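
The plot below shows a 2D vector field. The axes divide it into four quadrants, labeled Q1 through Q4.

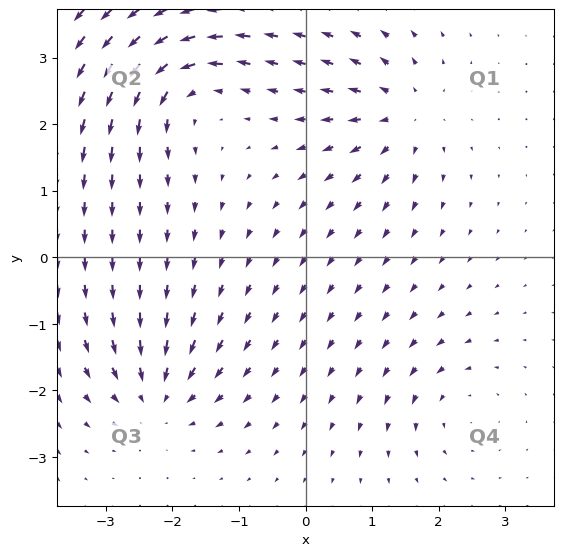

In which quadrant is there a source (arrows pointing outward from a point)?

Q1

The source sits at approximately (1.5, 2.1), which lies in quadrant Q1. The divergence there is about +6, positive as expected for a source.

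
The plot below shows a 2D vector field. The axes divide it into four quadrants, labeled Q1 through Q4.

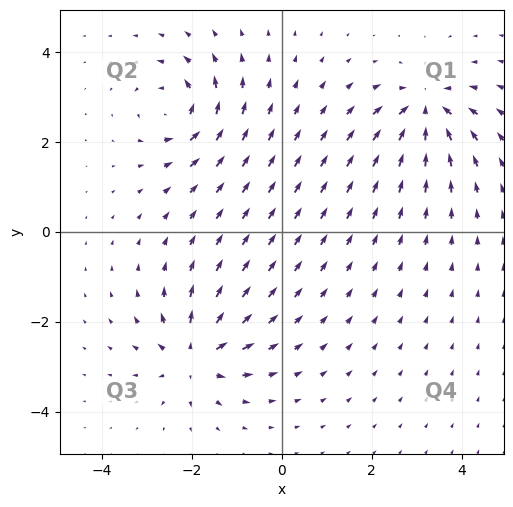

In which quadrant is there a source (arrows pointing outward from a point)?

Q3

The source sits at approximately (-1.9, -2.8), which lies in quadrant Q3. The divergence there is about +6, positive as expected for a source.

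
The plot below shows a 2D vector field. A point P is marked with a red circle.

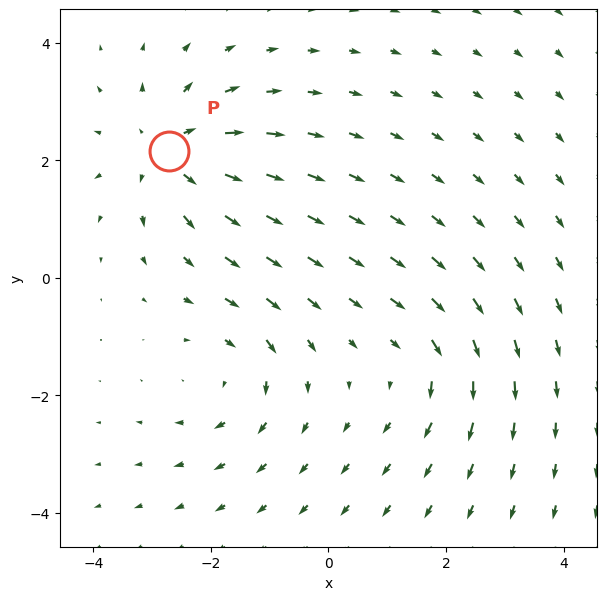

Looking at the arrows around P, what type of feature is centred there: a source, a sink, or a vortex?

At P (-2.7, 2.2) the arrows spread outward. Divergence about +4, curl ≈0 — positive divergence with near-zero curl is a source.

source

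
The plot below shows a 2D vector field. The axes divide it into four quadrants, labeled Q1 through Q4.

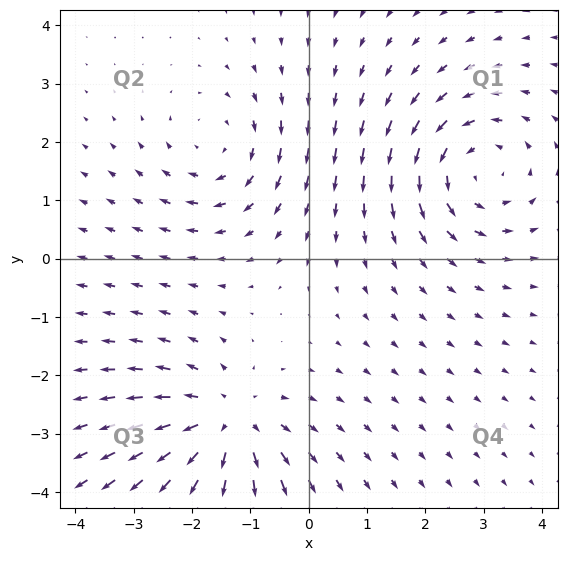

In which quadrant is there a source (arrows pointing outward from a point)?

Q3

The source sits at approximately (-1.4, -2.8), which lies in quadrant Q3. The divergence there is about +4, positive as expected for a source.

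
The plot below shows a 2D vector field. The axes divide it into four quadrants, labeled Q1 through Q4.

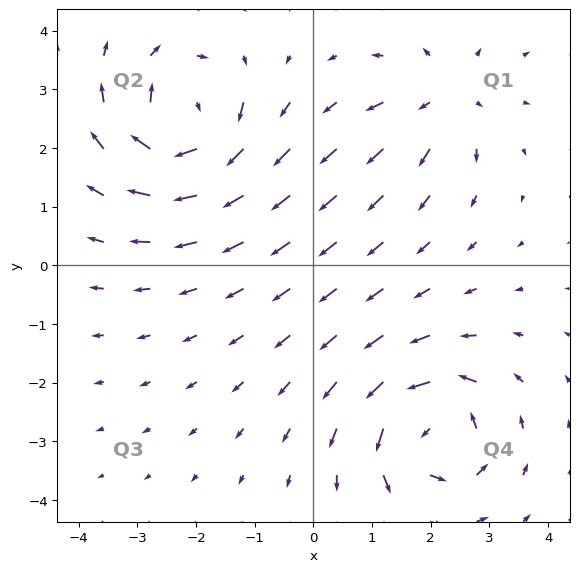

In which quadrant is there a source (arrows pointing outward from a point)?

Q1

The source sits at approximately (2.2, 2.9), which lies in quadrant Q1. The divergence there is about +3, positive as expected for a source.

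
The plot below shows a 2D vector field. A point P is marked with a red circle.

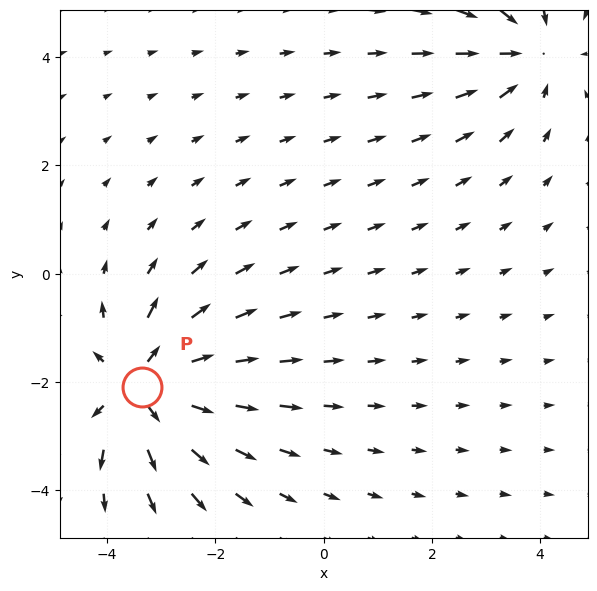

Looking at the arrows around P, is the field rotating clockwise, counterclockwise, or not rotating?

not rotating

Near P at (-3.4, -2.1) the arrows show no circulation. The curl there is ≈0.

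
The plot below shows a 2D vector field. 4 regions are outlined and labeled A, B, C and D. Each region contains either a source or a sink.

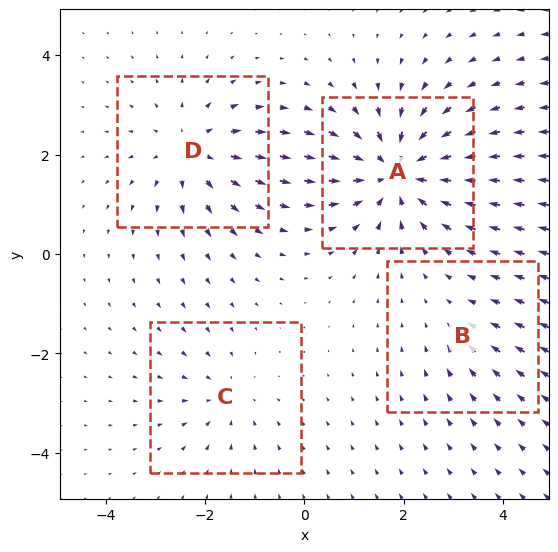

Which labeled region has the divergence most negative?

A

Divergence at each region's feature centre — A: about -7, B: about -2, C: about -3, D: about +5. Region A is most negative.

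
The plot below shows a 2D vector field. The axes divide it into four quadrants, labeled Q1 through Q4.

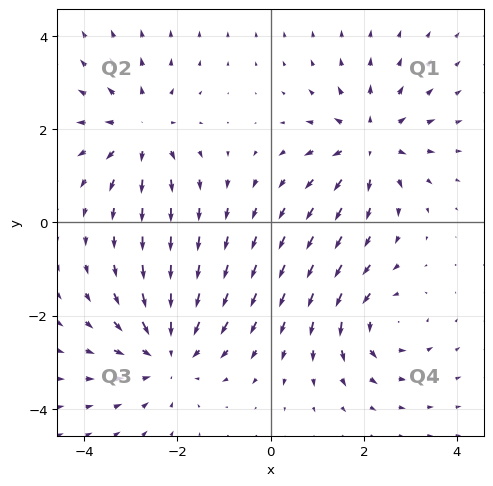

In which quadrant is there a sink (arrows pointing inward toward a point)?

The sink sits at approximately (-2.2, -2.8), which lies in quadrant Q3. The divergence there is about -3, negative as expected for a sink.

Q3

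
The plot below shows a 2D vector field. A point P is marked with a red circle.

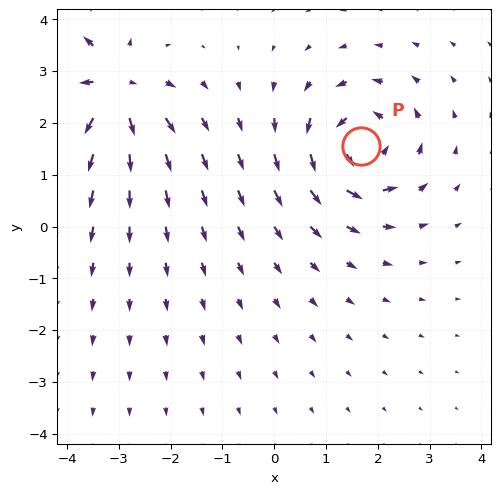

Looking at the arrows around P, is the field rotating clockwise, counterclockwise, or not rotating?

Near P at (1.7, 1.6) the arrows circulate counterclockwise. The curl (z-component) there is about +6; positive curl means counterclockwise rotation.

counterclockwise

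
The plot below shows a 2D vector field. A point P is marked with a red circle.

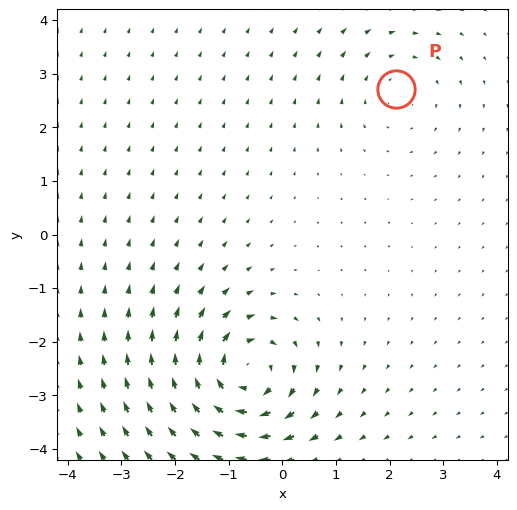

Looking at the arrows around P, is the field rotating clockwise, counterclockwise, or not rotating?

Near P at (2.1, 2.7) the arrows circulate clockwise. The curl (z-component) there is about -2; negative curl means clockwise rotation.

clockwise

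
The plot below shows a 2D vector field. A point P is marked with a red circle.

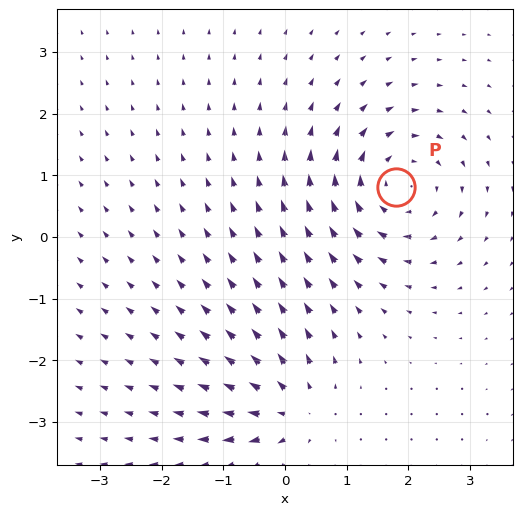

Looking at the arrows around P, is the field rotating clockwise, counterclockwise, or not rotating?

Near P at (1.8, 0.8) the arrows circulate clockwise. The curl (z-component) there is about -5; negative curl means clockwise rotation.

clockwise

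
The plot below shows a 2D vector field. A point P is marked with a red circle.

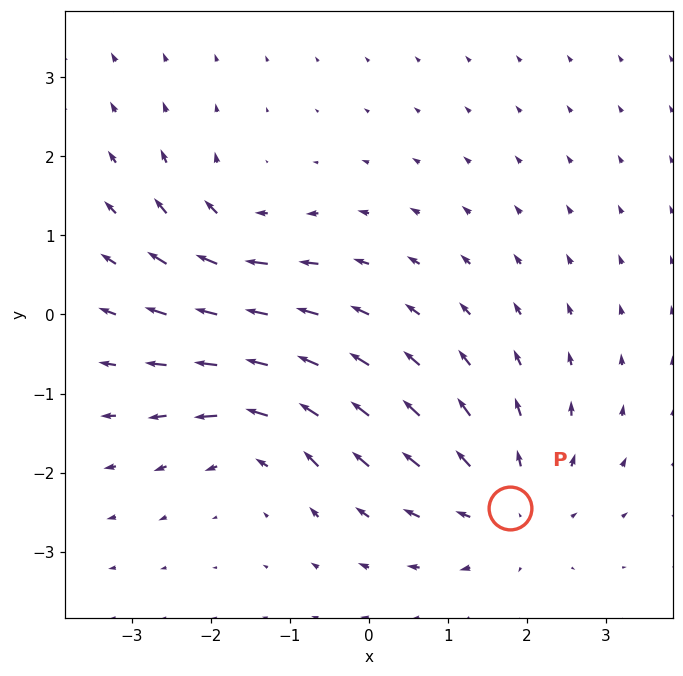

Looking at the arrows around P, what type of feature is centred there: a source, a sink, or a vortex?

source

At P (1.8, -2.5) the arrows spread outward. Divergence about +4, curl ≈0 — positive divergence with near-zero curl is a source.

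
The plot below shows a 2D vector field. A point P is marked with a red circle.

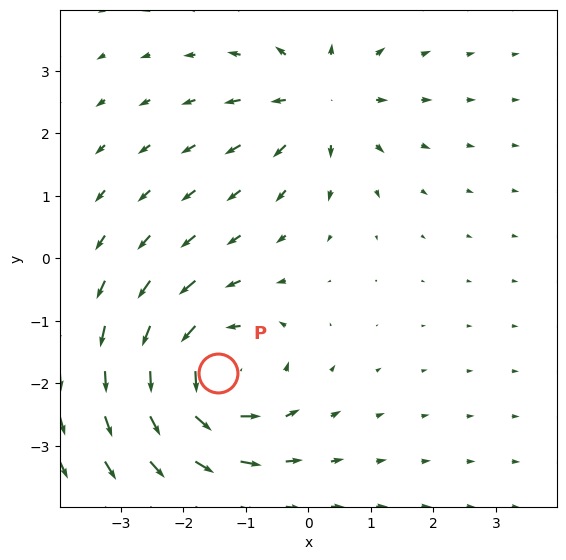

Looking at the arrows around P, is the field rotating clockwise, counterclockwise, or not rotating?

counterclockwise

Near P at (-1.4, -1.8) the arrows circulate counterclockwise. The curl (z-component) there is about +5; positive curl means counterclockwise rotation.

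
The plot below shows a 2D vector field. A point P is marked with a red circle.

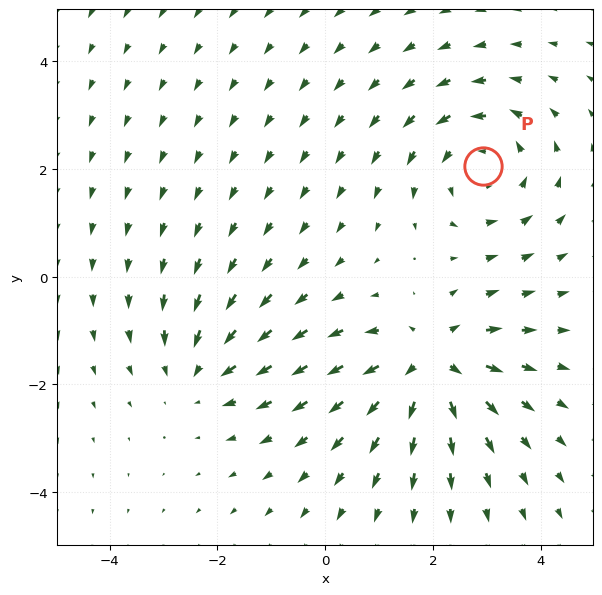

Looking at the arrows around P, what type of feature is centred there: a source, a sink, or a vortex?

At P (2.9, 2.0) the arrows circulate counterclockwise. Divergence ≈0, curl about +3 — near-zero divergence with nonzero curl is a vortex.

vortex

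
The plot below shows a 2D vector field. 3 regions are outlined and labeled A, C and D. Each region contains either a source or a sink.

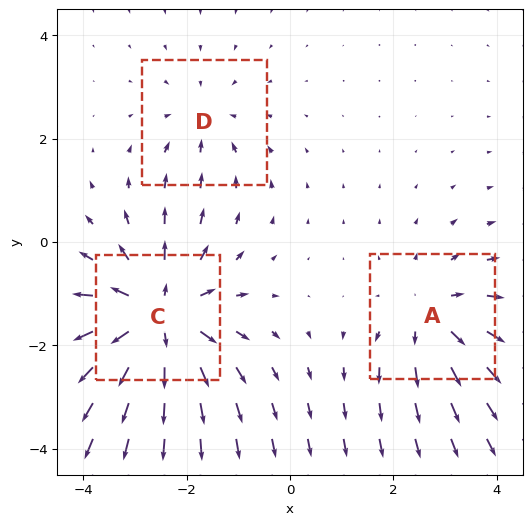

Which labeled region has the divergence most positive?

Divergence at each region's feature centre — A: about +3, C: about +5, D: about -2. Region C is most positive.

C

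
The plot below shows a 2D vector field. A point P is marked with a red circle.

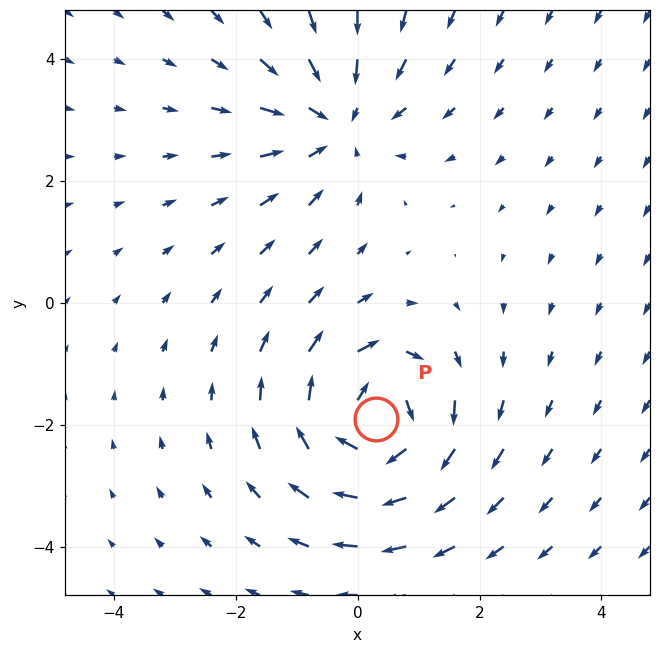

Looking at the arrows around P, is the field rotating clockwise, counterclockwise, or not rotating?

clockwise

Near P at (0.3, -1.9) the arrows circulate clockwise. The curl (z-component) there is about -6; negative curl means clockwise rotation.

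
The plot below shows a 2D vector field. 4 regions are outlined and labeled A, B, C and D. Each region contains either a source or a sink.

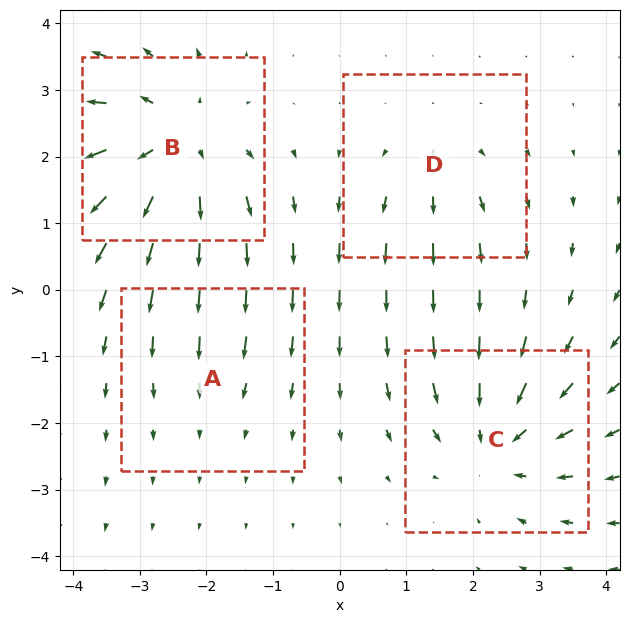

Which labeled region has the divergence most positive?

B

Divergence at each region's feature centre — A: about -2, B: about +6, C: about -5, D: about +3. Region B is most positive.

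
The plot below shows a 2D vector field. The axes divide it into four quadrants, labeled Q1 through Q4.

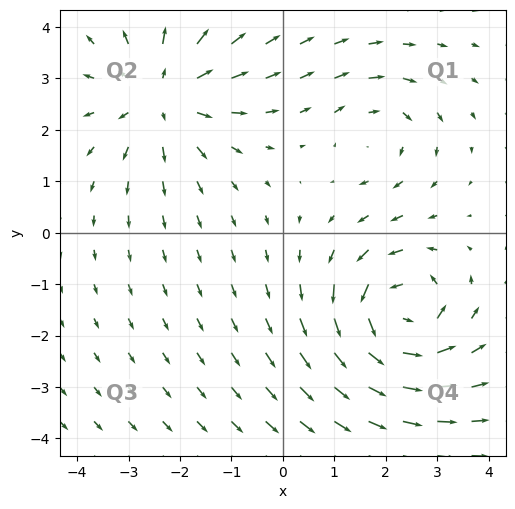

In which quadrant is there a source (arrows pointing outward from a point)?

The source sits at approximately (-2.3, 2.7), which lies in quadrant Q2. The divergence there is about +4, positive as expected for a source.

Q2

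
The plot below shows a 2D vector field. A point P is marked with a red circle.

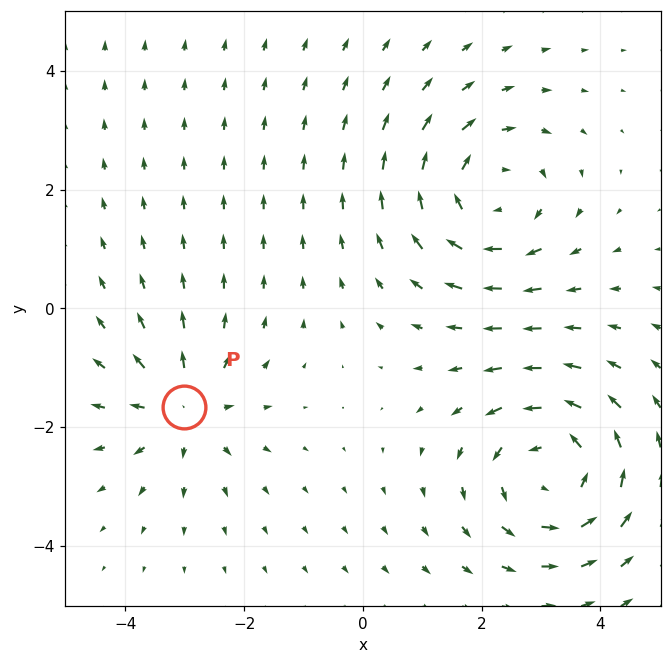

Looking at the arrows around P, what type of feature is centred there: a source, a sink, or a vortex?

At P (-3.0, -1.7) the arrows spread outward. Divergence about +4, curl ≈0 — positive divergence with near-zero curl is a source.

source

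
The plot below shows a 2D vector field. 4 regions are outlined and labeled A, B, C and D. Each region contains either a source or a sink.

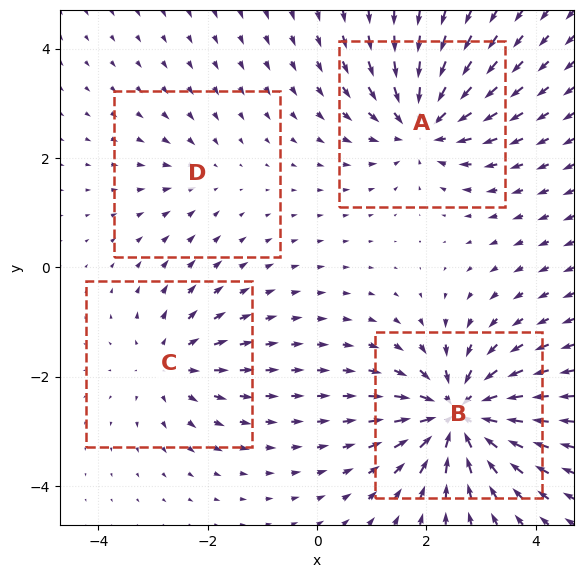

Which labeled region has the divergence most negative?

B

Divergence at each region's feature centre — A: about -6, B: about -8, C: about +4, D: about -2. Region B is most negative.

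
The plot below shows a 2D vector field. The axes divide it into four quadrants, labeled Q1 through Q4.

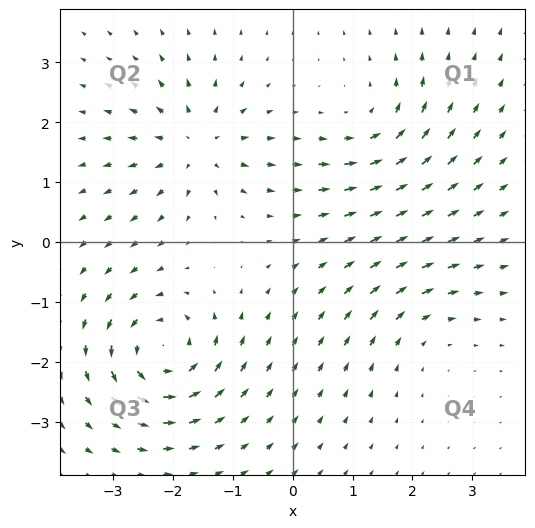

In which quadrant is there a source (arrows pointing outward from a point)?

Q2

The source sits at approximately (-1.6, 1.6), which lies in quadrant Q2. The divergence there is about +5, positive as expected for a source.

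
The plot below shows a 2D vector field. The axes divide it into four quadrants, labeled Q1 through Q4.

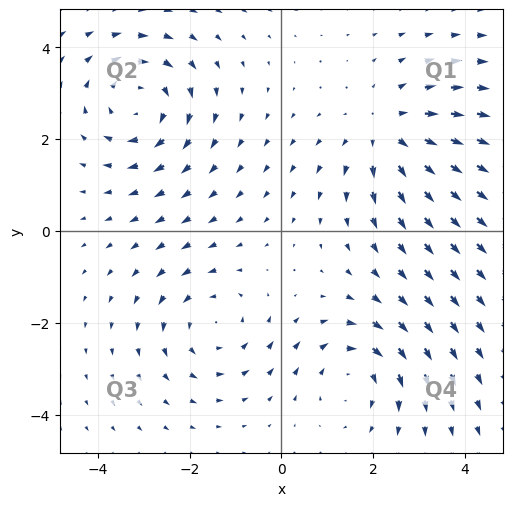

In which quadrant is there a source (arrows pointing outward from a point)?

The source sits at approximately (2.3, 2.2), which lies in quadrant Q1. The divergence there is about +4, positive as expected for a source.

Q1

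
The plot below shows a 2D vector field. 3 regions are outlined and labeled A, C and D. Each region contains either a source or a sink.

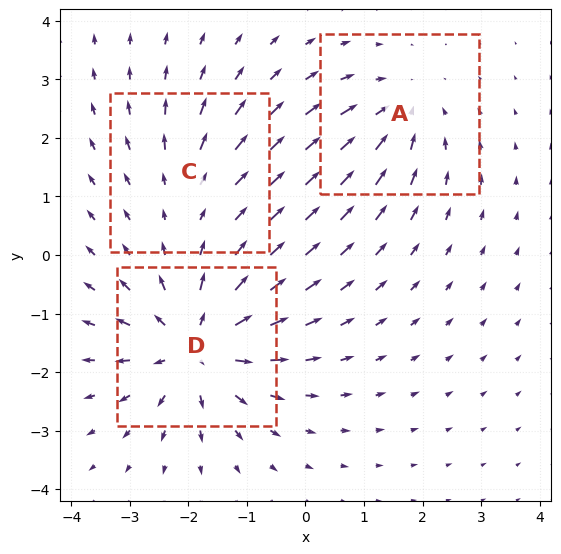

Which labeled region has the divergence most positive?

Divergence at each region's feature centre — A: about -3, C: about +2, D: about +5. Region D is most positive.

D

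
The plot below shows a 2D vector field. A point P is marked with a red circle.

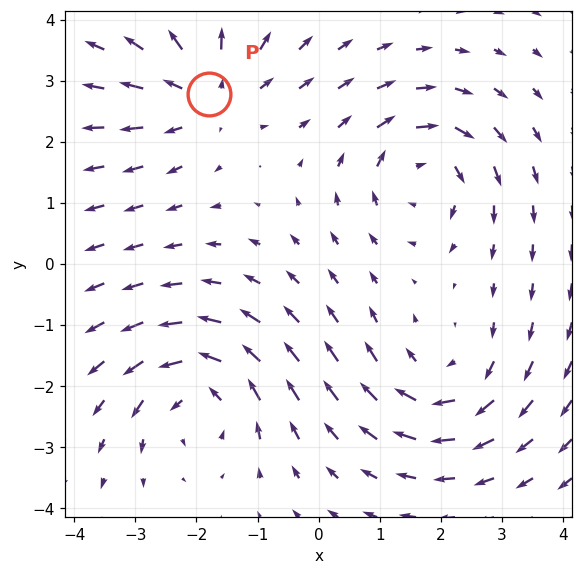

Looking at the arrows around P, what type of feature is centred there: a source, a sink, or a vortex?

source

At P (-1.8, 2.8) the arrows spread outward. Divergence about +5, curl ≈0 — positive divergence with near-zero curl is a source.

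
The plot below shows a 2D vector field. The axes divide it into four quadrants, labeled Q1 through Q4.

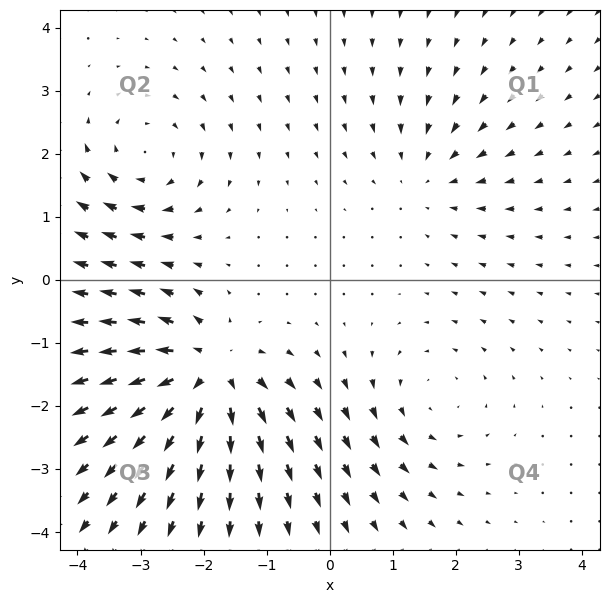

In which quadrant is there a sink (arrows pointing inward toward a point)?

Q1

The sink sits at approximately (1.5, 1.7), which lies in quadrant Q1. The divergence there is about -2, negative as expected for a sink.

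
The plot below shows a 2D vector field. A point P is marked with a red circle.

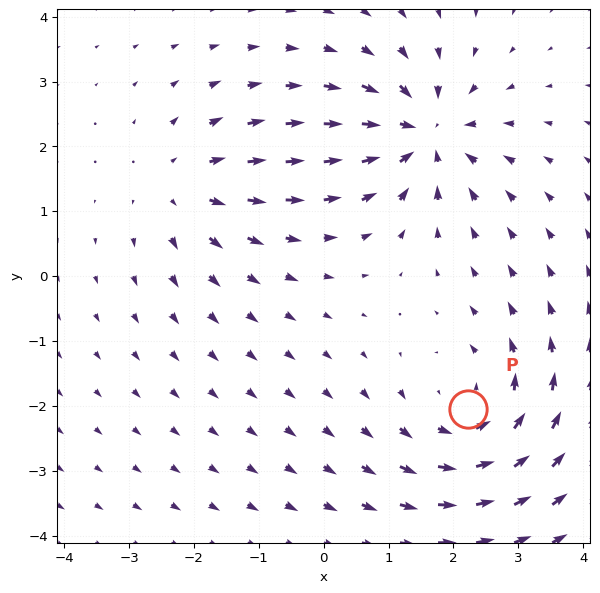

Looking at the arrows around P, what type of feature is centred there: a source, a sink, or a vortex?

vortex

At P (2.2, -2.0) the arrows circulate counterclockwise. Divergence ≈0, curl about +4 — near-zero divergence with nonzero curl is a vortex.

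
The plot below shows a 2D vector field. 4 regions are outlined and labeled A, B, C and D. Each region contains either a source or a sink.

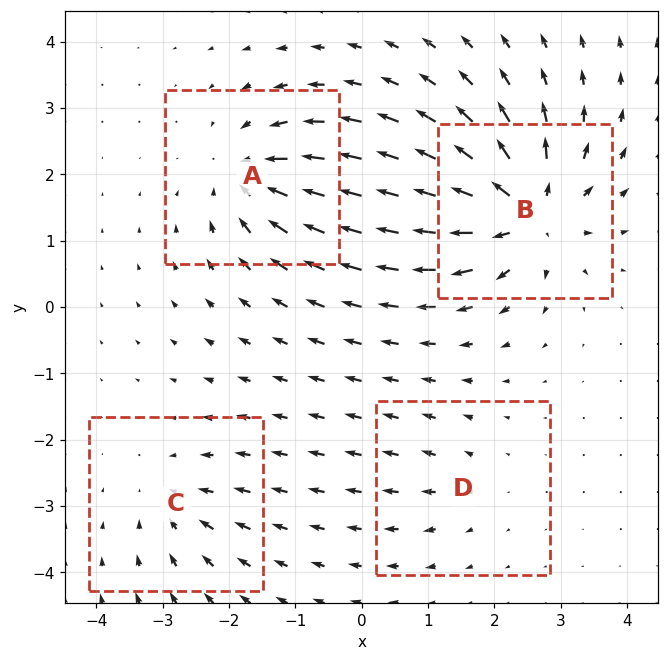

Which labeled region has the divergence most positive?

B

Divergence at each region's feature centre — A: about -6, B: about +9, C: about -4, D: about +3. Region B is most positive.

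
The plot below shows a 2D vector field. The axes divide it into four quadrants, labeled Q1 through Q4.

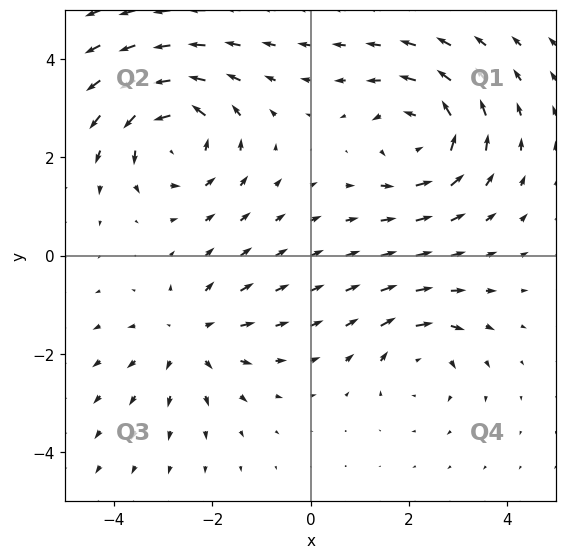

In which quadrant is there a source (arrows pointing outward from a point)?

Q3

The source sits at approximately (-2.4, -1.7), which lies in quadrant Q3. The divergence there is about +3, positive as expected for a source.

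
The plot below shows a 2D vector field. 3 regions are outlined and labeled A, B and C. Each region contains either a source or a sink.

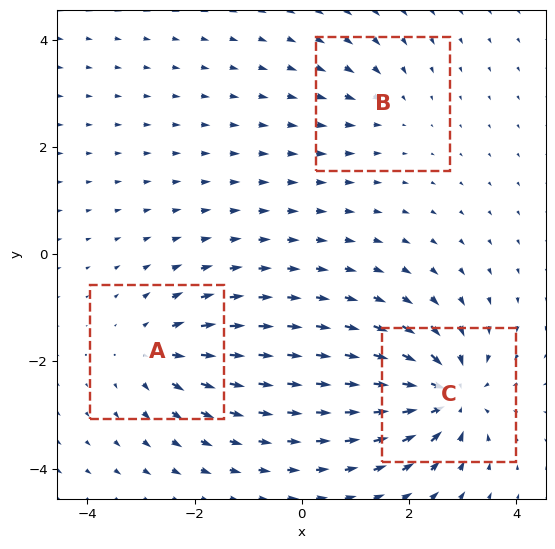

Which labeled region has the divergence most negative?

C

Divergence at each region's feature centre — A: about +4, B: about -2, C: about -6. Region C is most negative.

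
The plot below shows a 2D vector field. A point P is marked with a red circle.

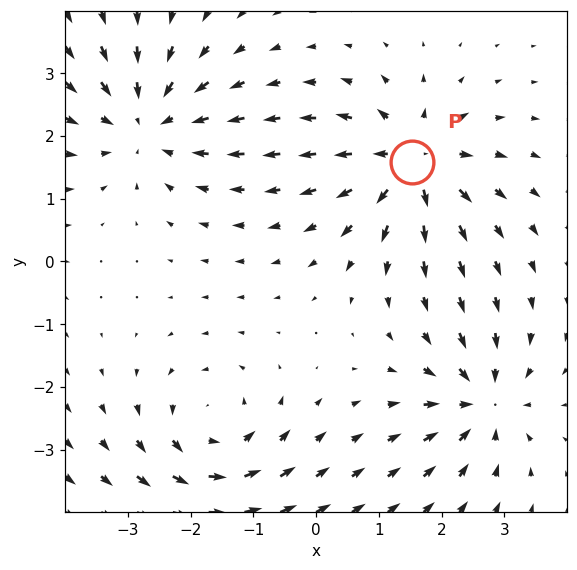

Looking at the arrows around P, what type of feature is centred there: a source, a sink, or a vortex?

At P (1.5, 1.6) the arrows spread outward. Divergence about +6, curl ≈0 — positive divergence with near-zero curl is a source.

source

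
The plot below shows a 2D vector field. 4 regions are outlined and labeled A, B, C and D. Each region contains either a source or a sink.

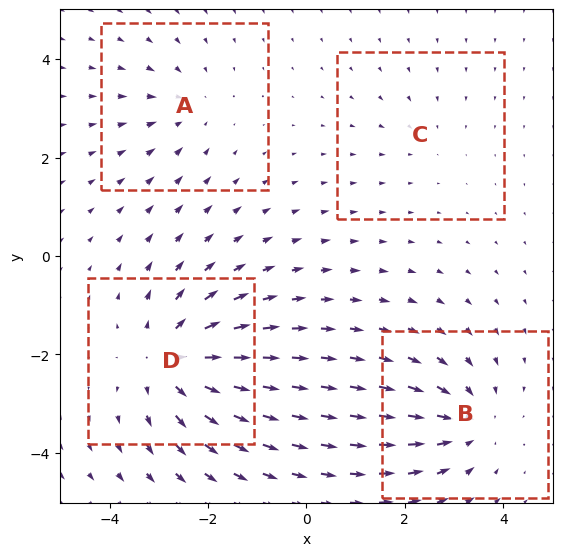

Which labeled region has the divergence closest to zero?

C

Divergence at each region's feature centre — A: about -3, B: about -5, C: about -2, D: about +6. Region C is closest to zero.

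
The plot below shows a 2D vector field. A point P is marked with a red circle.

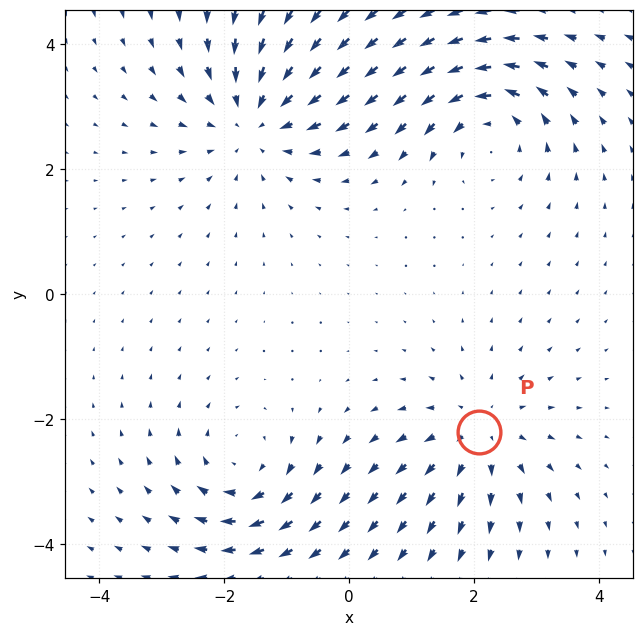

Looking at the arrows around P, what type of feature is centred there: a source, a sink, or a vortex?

source

At P (2.1, -2.2) the arrows spread outward. Divergence about +3, curl ≈0 — positive divergence with near-zero curl is a source.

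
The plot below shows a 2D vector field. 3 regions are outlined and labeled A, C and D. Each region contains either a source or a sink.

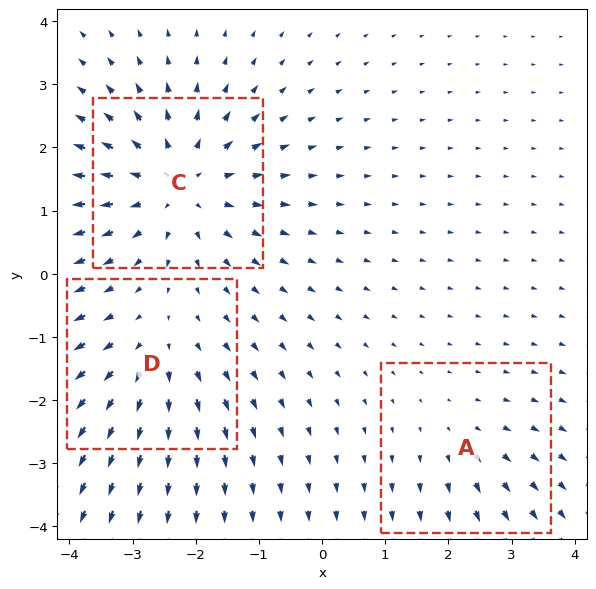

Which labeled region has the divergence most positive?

C

Divergence at each region's feature centre — A: about +2, C: about +5, D: about +3. Region C is most positive.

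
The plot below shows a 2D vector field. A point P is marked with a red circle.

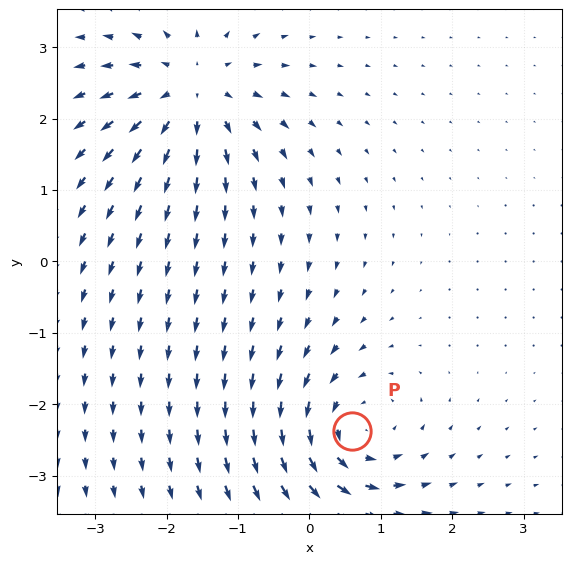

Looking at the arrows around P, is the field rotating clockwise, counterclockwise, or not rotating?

counterclockwise

Near P at (0.6, -2.4) the arrows circulate counterclockwise. The curl (z-component) there is about +5; positive curl means counterclockwise rotation.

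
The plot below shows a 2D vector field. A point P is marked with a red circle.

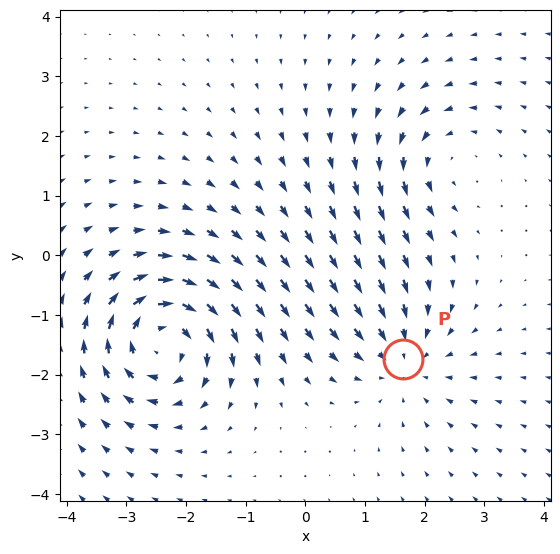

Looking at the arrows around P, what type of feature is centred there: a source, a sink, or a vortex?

At P (1.6, -1.7) the arrows converge inward. Divergence about -3, curl ≈0 — negative divergence with near-zero curl is a sink.

sink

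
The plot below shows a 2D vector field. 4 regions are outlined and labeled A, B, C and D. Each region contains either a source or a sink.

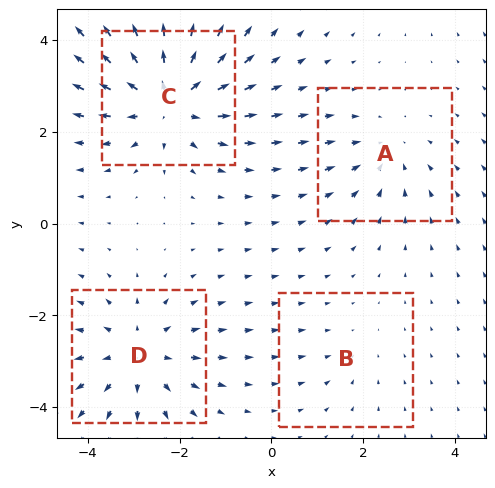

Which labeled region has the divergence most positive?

C

Divergence at each region's feature centre — A: about -3, B: about -2, C: about +6, D: about +4. Region C is most positive.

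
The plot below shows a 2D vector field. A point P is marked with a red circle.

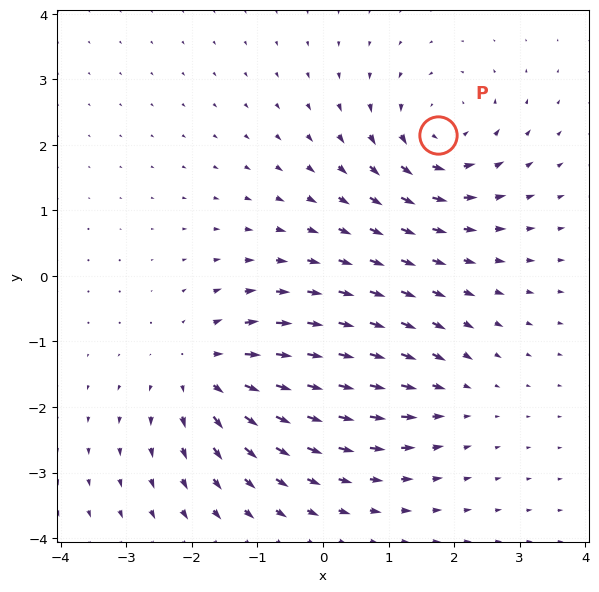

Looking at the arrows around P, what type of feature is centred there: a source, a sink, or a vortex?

At P (1.8, 2.2) the arrows circulate counterclockwise. Divergence ≈0, curl about +4 — near-zero divergence with nonzero curl is a vortex.

vortex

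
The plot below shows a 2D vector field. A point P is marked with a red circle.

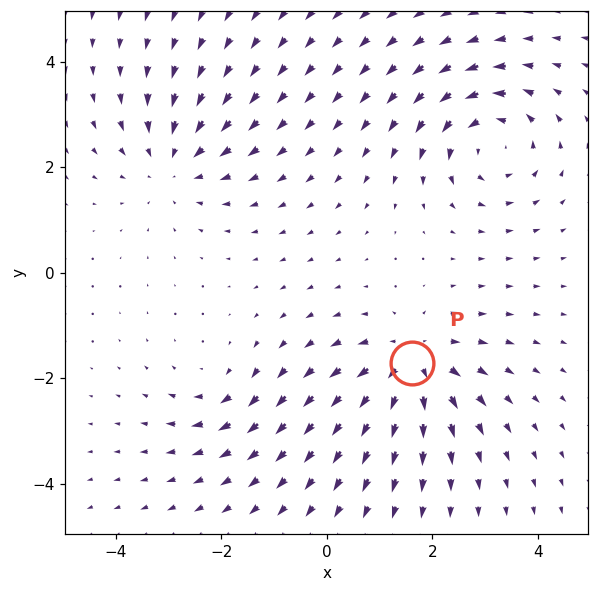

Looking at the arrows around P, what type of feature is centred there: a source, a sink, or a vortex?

source

At P (1.6, -1.7) the arrows spread outward. Divergence about +5, curl ≈0 — positive divergence with near-zero curl is a source.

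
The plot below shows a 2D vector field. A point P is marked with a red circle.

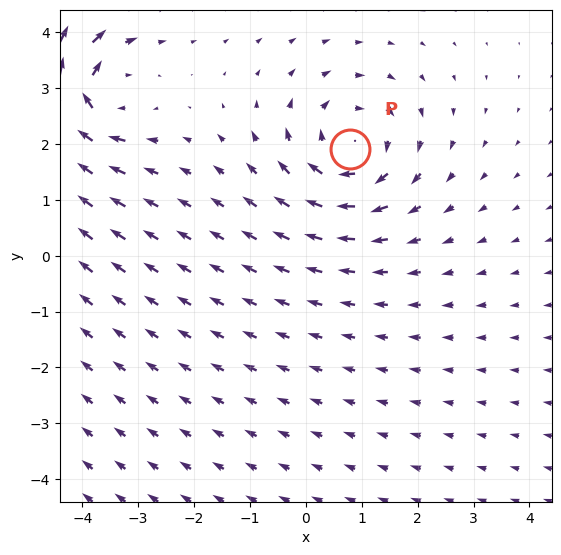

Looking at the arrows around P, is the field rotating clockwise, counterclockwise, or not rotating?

Near P at (0.8, 1.9) the arrows circulate clockwise. The curl (z-component) there is about -4; negative curl means clockwise rotation.

clockwise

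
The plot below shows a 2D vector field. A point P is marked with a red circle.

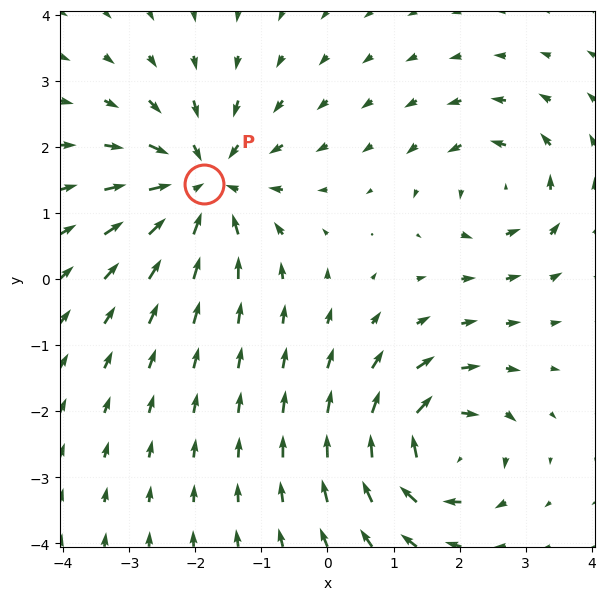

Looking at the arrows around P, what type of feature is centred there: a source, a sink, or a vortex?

At P (-1.9, 1.4) the arrows converge inward. Divergence about -5, curl ≈0 — negative divergence with near-zero curl is a sink.

sink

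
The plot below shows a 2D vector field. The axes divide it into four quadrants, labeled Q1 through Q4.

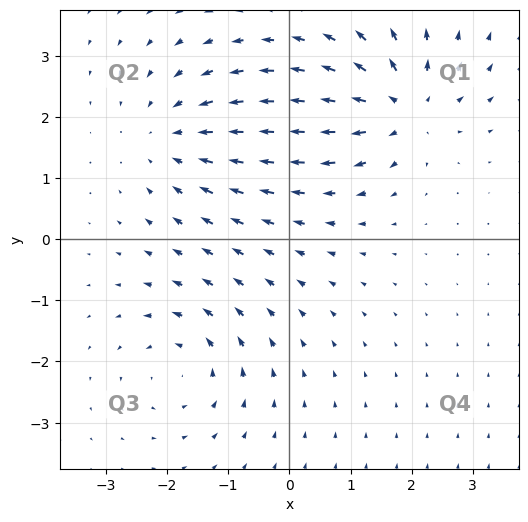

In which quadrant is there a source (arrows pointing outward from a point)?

The source sits at approximately (1.9, 2.2), which lies in quadrant Q1. The divergence there is about +5, positive as expected for a source.

Q1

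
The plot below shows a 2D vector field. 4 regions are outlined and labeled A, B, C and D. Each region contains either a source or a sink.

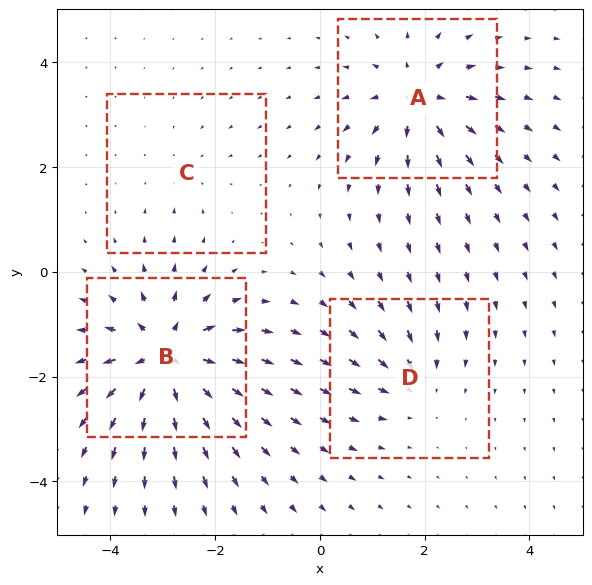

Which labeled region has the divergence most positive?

Divergence at each region's feature centre — A: about +6, B: about +8, C: about -2, D: about -4. Region B is most positive.

B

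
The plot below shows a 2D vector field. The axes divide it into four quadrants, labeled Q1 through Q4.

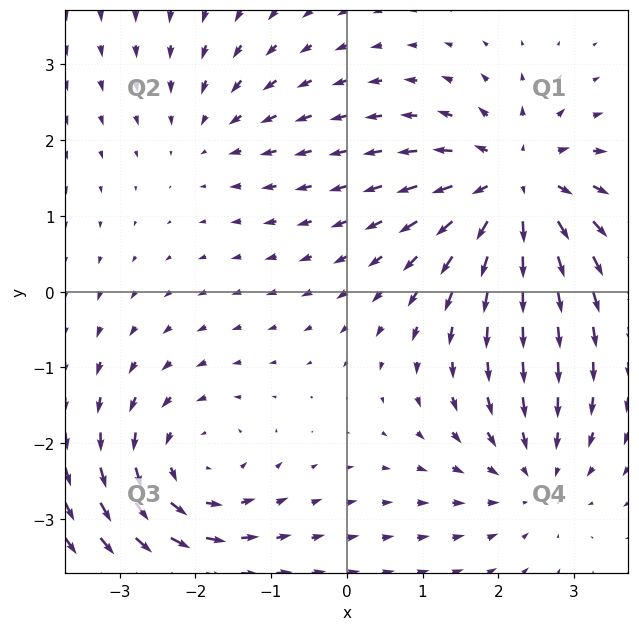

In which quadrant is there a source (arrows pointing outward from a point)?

The source sits at approximately (2.2, 1.4), which lies in quadrant Q1. The divergence there is about +6, positive as expected for a source.

Q1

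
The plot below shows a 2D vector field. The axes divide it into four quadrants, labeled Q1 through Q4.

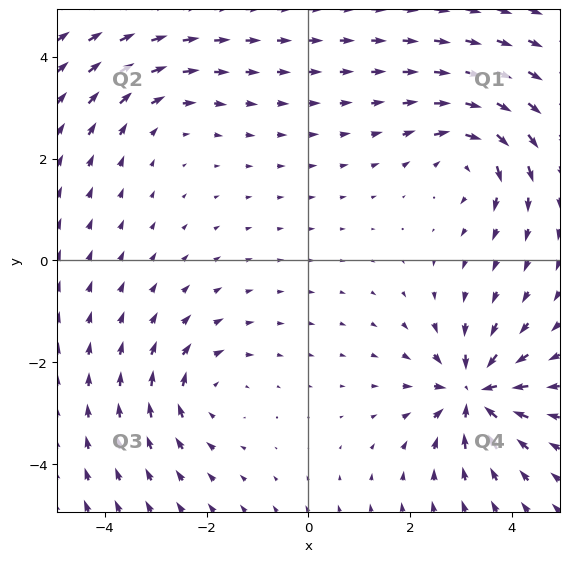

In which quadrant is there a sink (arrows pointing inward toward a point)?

The sink sits at approximately (3.2, -2.6), which lies in quadrant Q4. The divergence there is about -7, negative as expected for a sink.

Q4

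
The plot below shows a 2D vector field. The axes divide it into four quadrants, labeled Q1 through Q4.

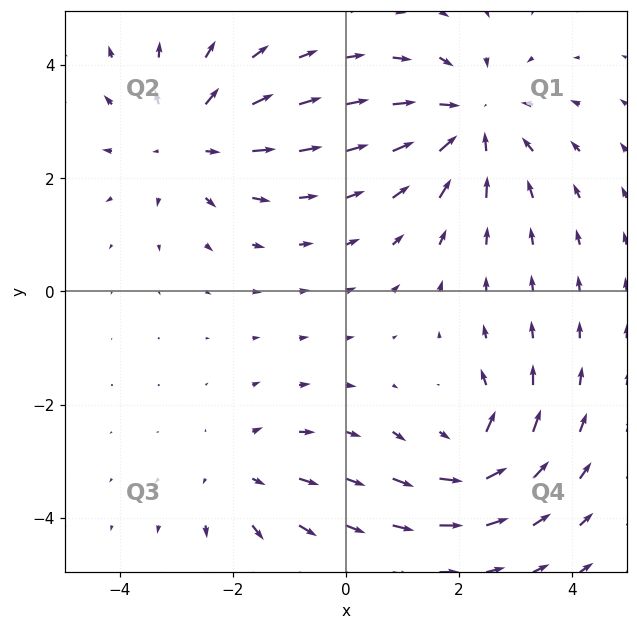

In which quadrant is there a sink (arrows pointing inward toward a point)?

Q1

The sink sits at approximately (2.2, 3.0), which lies in quadrant Q1. The divergence there is about -4, negative as expected for a sink.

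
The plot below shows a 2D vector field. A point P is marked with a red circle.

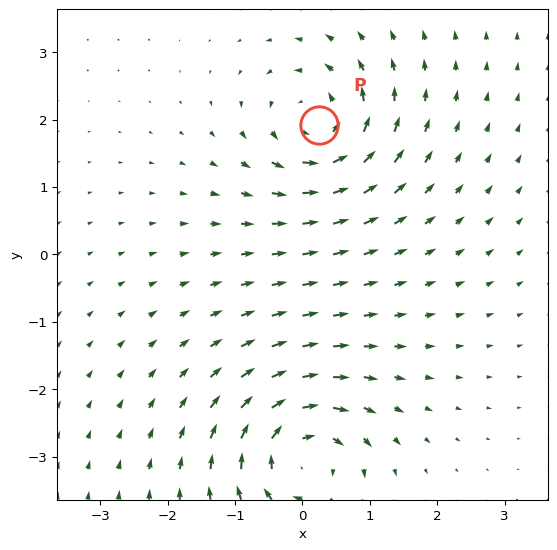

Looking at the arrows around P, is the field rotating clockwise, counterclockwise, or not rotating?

Near P at (0.2, 1.9) the arrows circulate counterclockwise. The curl (z-component) there is about +7; positive curl means counterclockwise rotation.

counterclockwise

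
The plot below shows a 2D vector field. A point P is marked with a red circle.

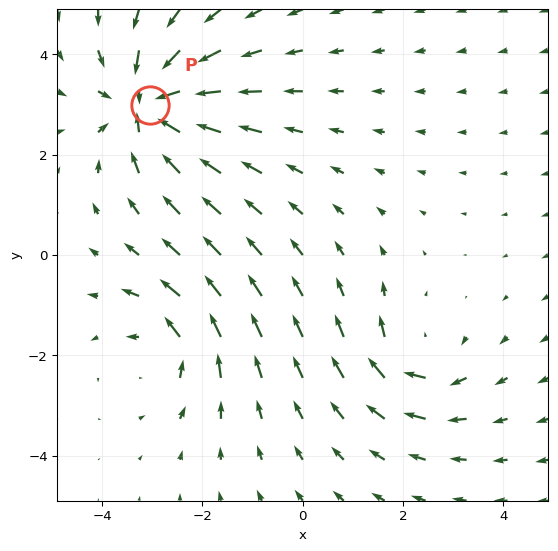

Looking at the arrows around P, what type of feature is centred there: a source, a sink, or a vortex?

sink

At P (-3.1, 3.0) the arrows converge inward. Divergence about -5, curl ≈0 — negative divergence with near-zero curl is a sink.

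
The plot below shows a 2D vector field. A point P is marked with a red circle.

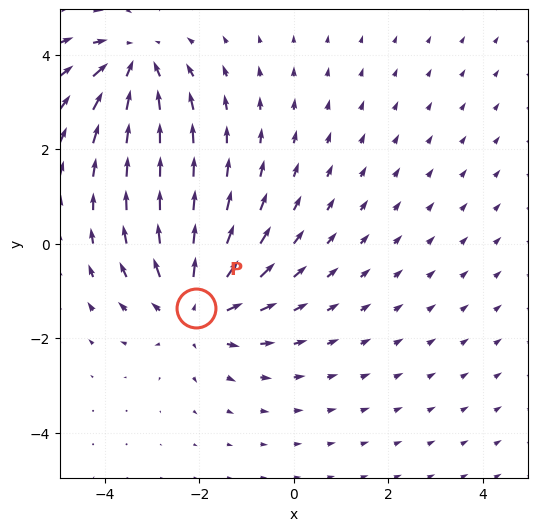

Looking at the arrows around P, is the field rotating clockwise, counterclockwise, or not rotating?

Near P at (-2.1, -1.4) the arrows show no circulation. The curl there is ≈0.

not rotating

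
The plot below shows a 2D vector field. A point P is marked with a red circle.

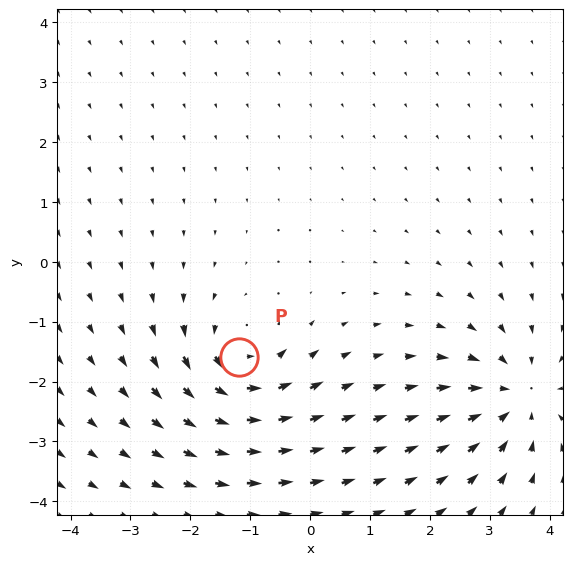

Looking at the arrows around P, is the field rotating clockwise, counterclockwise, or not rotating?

Near P at (-1.2, -1.6) the arrows circulate counterclockwise. The curl (z-component) there is about +6; positive curl means counterclockwise rotation.

counterclockwise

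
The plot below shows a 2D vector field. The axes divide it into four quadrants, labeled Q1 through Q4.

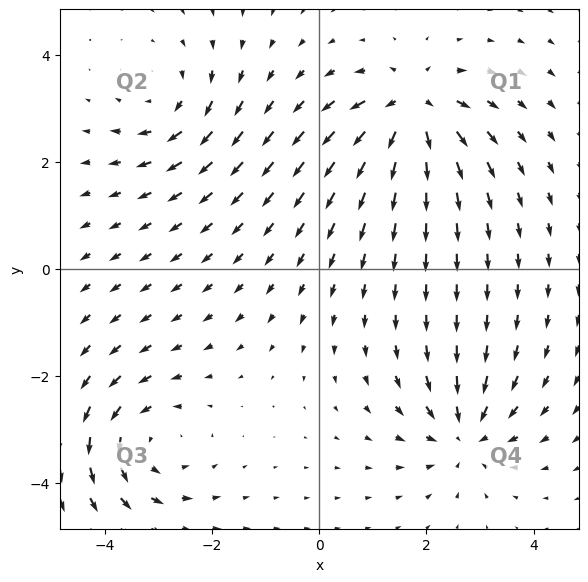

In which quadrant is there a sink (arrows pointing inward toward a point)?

The sink sits at approximately (2.7, -3.1), which lies in quadrant Q4. The divergence there is about -5, negative as expected for a sink.

Q4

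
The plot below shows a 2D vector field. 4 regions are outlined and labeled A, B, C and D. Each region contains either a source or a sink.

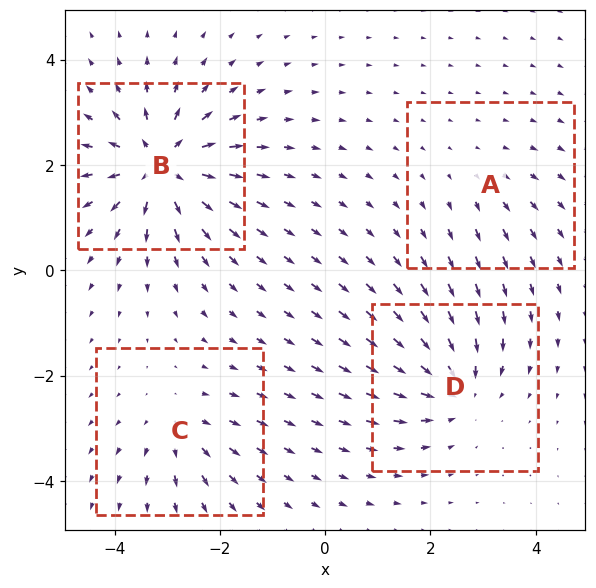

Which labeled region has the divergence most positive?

B

Divergence at each region's feature centre — A: about +2, B: about +8, C: about +4, D: about -6. Region B is most positive.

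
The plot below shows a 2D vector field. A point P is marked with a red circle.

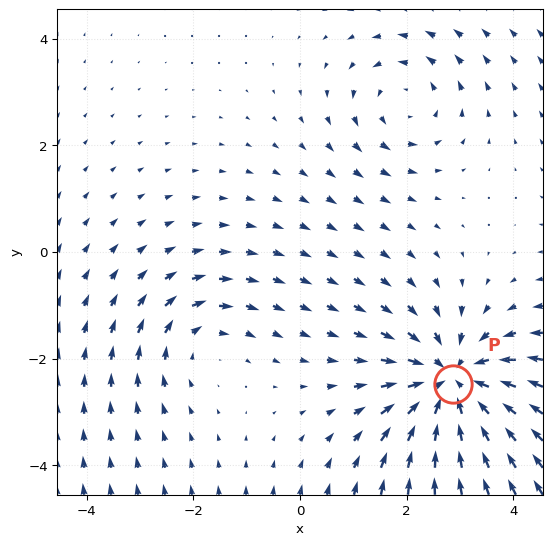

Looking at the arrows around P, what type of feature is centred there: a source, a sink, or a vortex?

sink

At P (2.9, -2.5) the arrows converge inward. Divergence about -5, curl ≈0 — negative divergence with near-zero curl is a sink.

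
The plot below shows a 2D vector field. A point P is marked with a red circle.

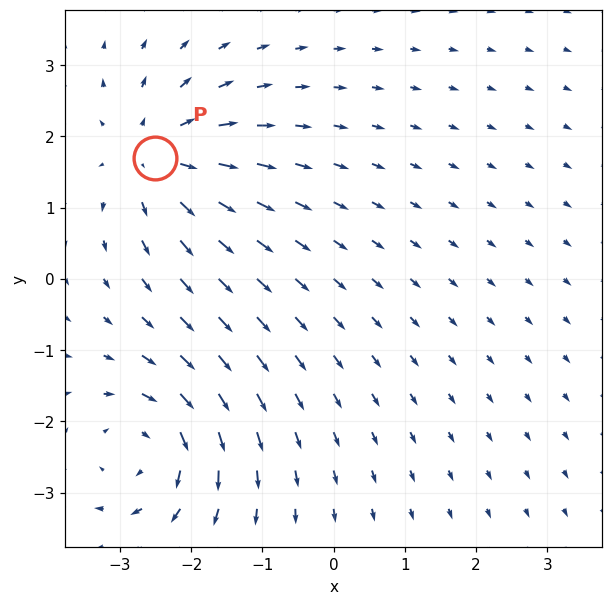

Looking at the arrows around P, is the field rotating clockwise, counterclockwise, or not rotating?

not rotating

Near P at (-2.5, 1.7) the arrows show no circulation. The curl there is ≈0.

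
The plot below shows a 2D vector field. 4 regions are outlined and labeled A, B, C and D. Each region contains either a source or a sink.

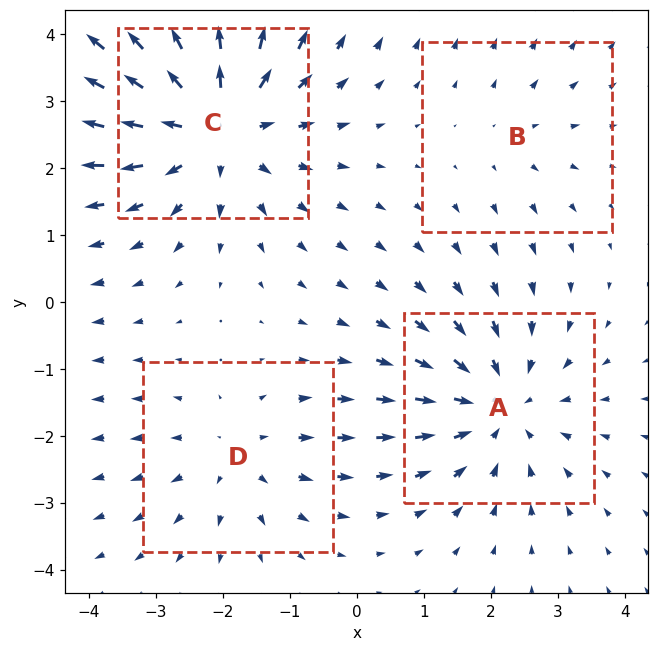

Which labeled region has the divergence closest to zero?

Divergence at each region's feature centre — A: about -4, B: about +2, C: about +6, D: about +3. Region B is closest to zero.

B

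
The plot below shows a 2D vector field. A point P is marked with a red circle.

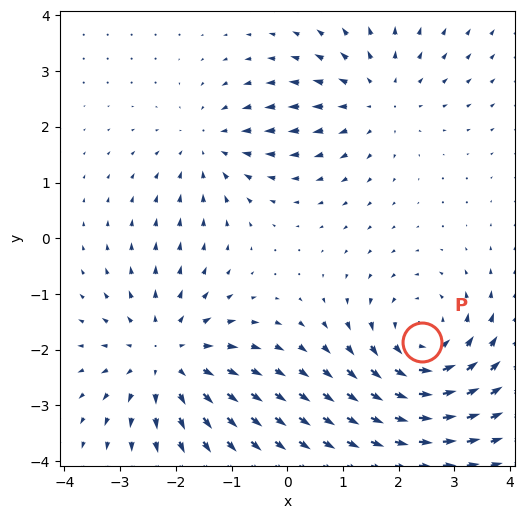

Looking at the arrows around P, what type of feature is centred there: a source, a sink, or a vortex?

vortex

At P (2.4, -1.9) the arrows circulate counterclockwise. Divergence ≈0, curl about +4 — near-zero divergence with nonzero curl is a vortex.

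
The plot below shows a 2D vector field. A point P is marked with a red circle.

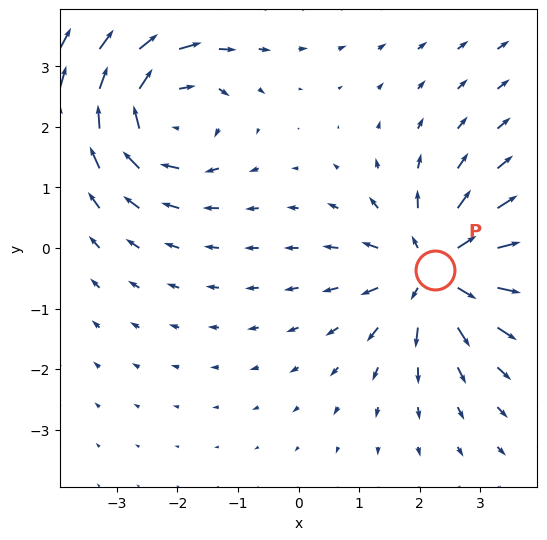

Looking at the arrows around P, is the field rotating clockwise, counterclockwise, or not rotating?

Near P at (2.2, -0.4) the arrows show no circulation. The curl there is ≈0.

not rotating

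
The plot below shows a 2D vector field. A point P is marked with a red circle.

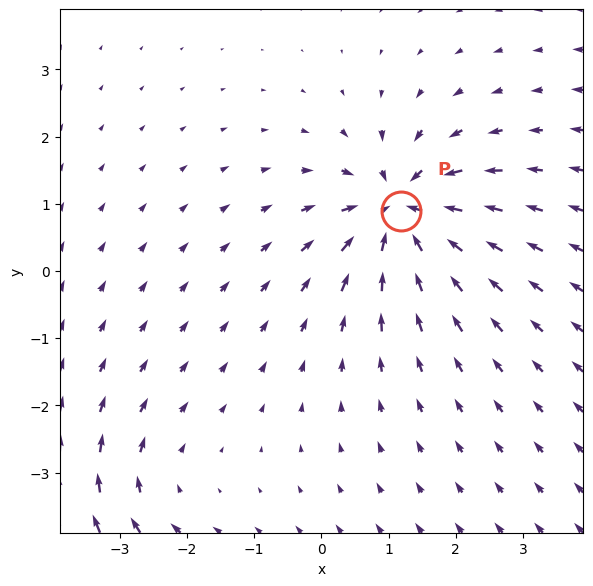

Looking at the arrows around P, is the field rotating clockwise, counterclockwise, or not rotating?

Near P at (1.2, 0.9) the arrows show no circulation. The curl there is ≈0.

not rotating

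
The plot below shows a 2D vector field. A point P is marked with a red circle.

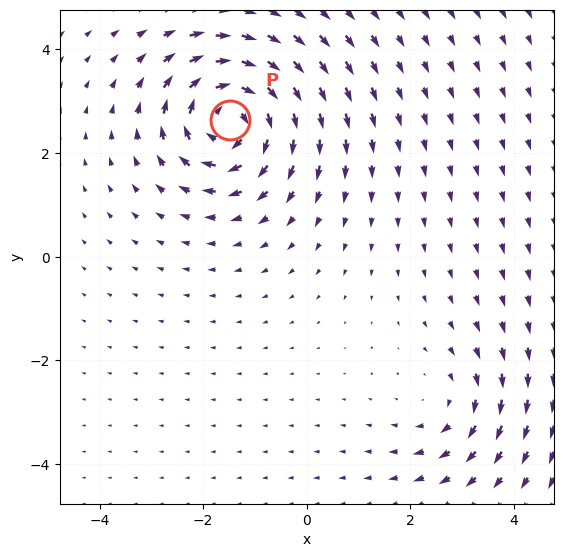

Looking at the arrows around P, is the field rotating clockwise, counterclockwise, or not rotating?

Near P at (-1.5, 2.6) the arrows circulate clockwise. The curl (z-component) there is about -6; negative curl means clockwise rotation.

clockwise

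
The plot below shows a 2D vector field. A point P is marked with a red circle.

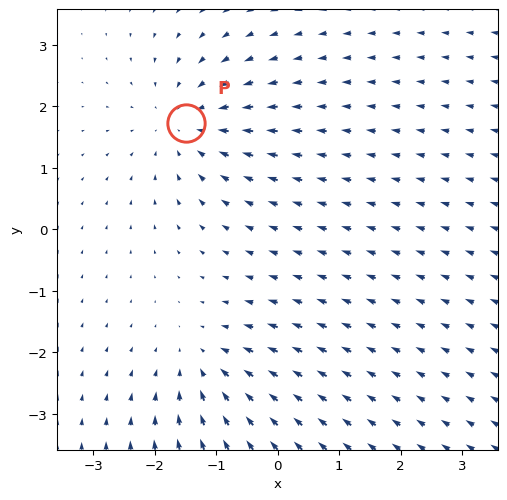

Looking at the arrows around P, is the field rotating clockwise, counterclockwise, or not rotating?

Near P at (-1.5, 1.7) the arrows show no circulation. The curl there is ≈0.

not rotating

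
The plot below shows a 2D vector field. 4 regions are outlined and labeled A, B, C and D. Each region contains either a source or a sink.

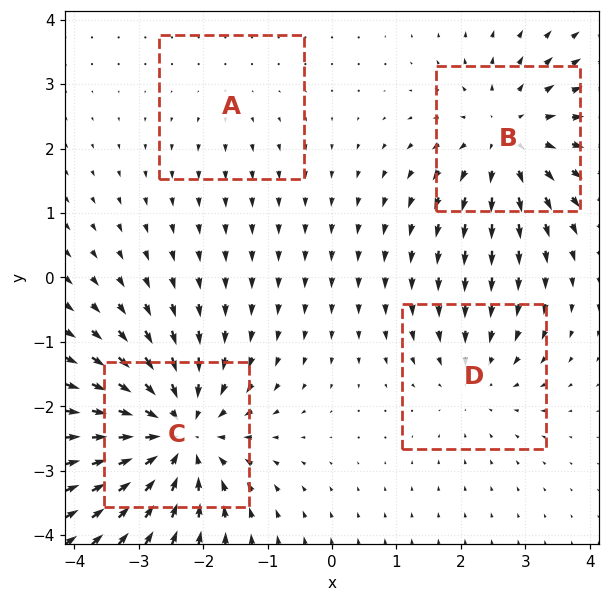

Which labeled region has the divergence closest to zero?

A

Divergence at each region's feature centre — A: about +2, B: about +5, C: about -7, D: about -3. Region A is closest to zero.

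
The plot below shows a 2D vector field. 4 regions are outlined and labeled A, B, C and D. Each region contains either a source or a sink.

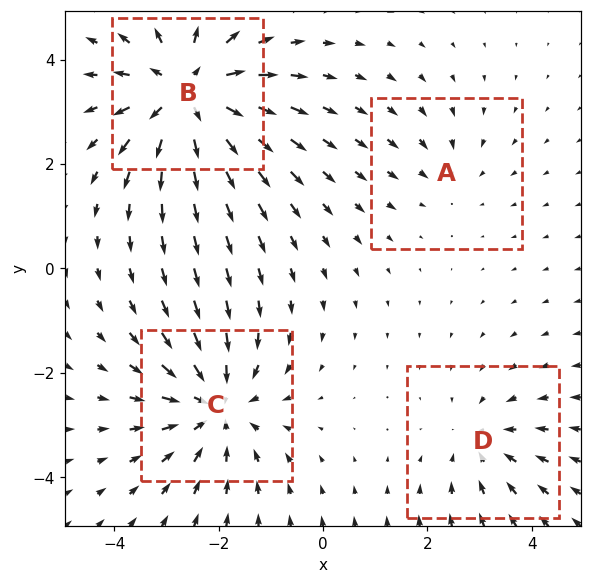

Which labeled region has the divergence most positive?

B

Divergence at each region's feature centre — A: about -2, B: about +6, C: about -5, D: about -3. Region B is most positive.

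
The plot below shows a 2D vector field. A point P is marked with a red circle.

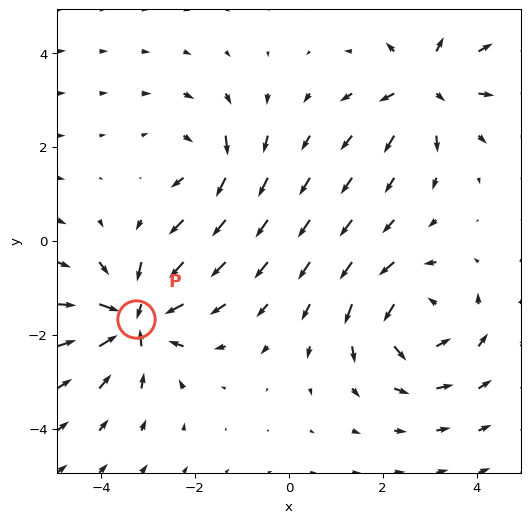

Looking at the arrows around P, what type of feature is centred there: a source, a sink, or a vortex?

At P (-3.3, -1.7) the arrows converge inward. Divergence about -6, curl ≈0 — negative divergence with near-zero curl is a sink.

sink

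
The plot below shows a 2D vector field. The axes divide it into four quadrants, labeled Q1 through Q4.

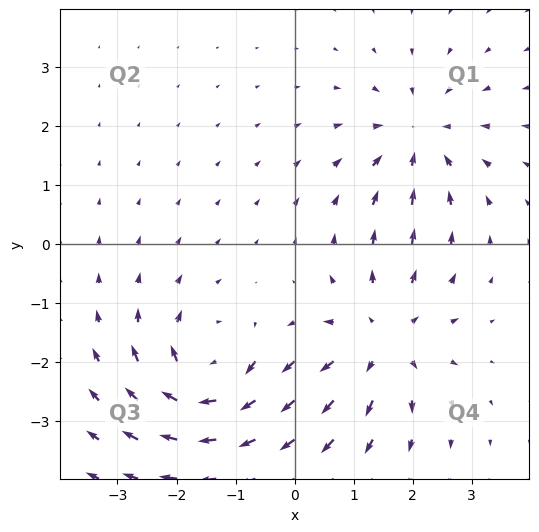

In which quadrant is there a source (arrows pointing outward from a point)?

The source sits at approximately (1.5, -1.6), which lies in quadrant Q4. The divergence there is about +4, positive as expected for a source.

Q4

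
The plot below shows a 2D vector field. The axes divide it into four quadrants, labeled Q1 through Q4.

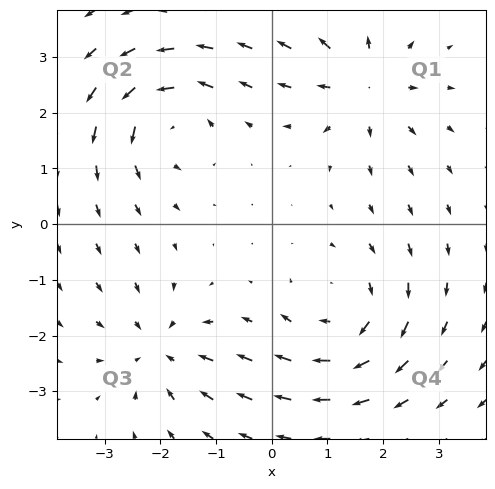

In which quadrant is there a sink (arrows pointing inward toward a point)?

Q3

The sink sits at approximately (-2.0, -2.2), which lies in quadrant Q3. The divergence there is about -4, negative as expected for a sink.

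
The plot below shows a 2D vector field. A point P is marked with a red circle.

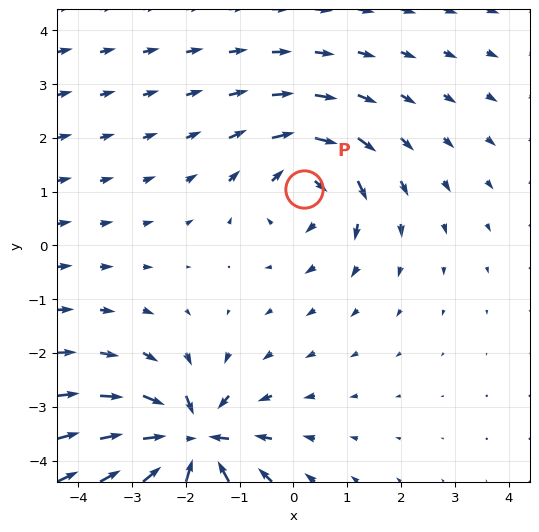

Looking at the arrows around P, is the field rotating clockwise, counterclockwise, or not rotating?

clockwise

Near P at (0.2, 1.1) the arrows circulate clockwise. The curl (z-component) there is about -4; negative curl means clockwise rotation.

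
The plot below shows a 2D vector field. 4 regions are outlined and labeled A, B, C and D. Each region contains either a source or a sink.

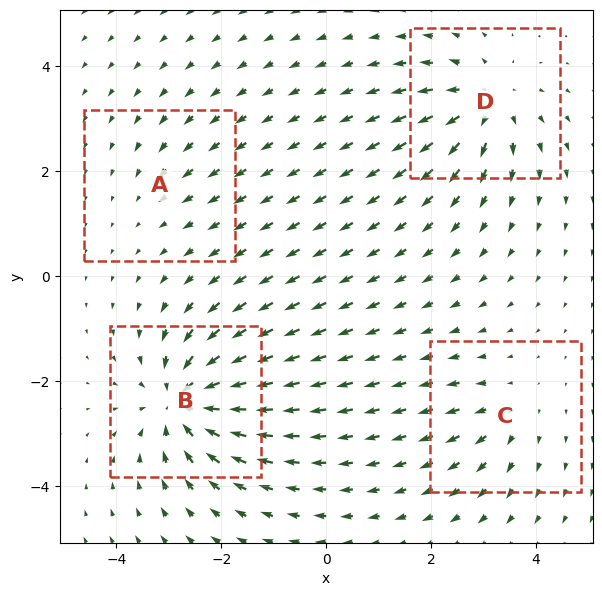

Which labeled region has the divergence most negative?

Divergence at each region's feature centre — A: about -2, B: about -8, C: about +3, D: about +6. Region B is most negative.

B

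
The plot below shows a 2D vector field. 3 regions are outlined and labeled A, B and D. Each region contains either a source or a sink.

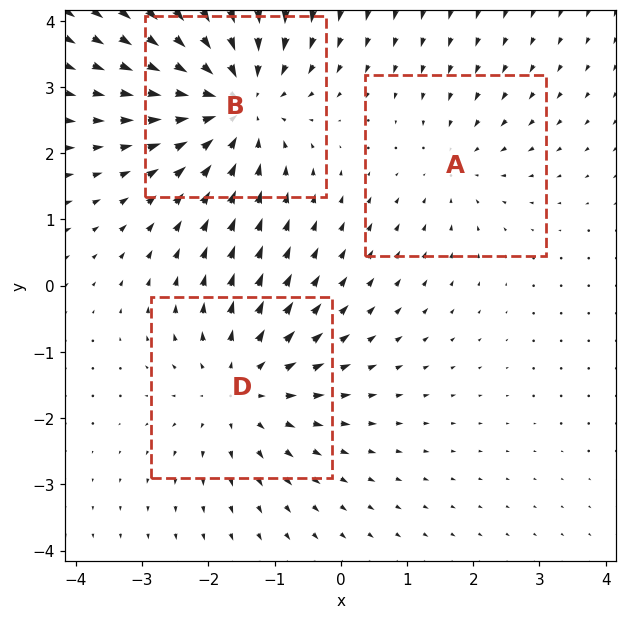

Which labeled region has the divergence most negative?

Divergence at each region's feature centre — A: about -2, B: about -4, D: about +3. Region B is most negative.

B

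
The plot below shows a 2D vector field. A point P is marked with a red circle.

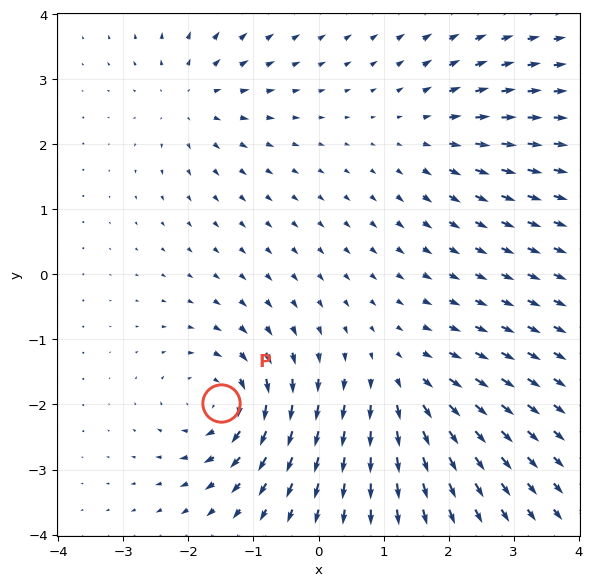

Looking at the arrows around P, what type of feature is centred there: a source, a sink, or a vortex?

At P (-1.5, -2.0) the arrows circulate clockwise. Divergence ≈0, curl about -5 — near-zero divergence with nonzero curl is a vortex.

vortex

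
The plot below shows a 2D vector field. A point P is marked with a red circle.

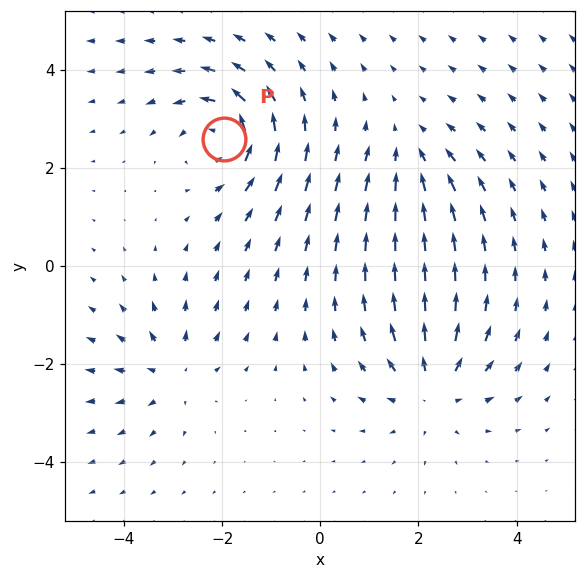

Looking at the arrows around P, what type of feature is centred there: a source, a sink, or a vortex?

vortex

At P (-2.0, 2.6) the arrows circulate counterclockwise. Divergence ≈0, curl about +5 — near-zero divergence with nonzero curl is a vortex.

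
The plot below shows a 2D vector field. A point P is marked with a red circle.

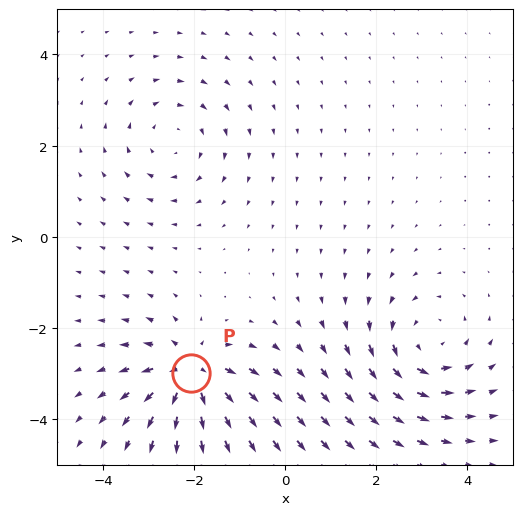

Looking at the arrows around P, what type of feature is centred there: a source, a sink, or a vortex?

source

At P (-2.1, -3.0) the arrows spread outward. Divergence about +7, curl ≈0 — positive divergence with near-zero curl is a source.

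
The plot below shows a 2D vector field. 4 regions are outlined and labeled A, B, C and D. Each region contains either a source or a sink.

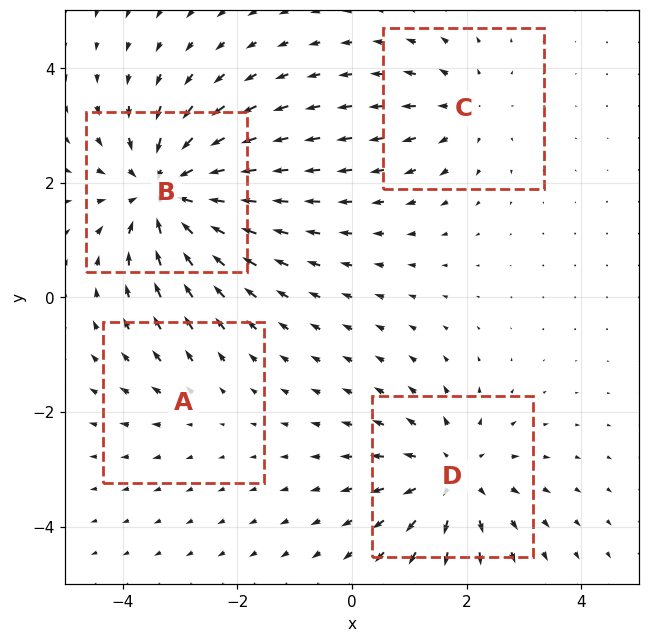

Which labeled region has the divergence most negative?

Divergence at each region's feature centre — A: about +2, B: about -7, C: about +3, D: about +5. Region B is most negative.

B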